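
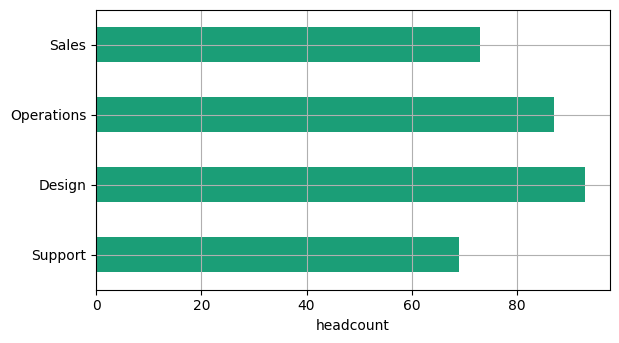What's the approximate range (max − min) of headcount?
≈ 20

Max Design ≈ 90, min Support ≈ 70; range ≈ 20.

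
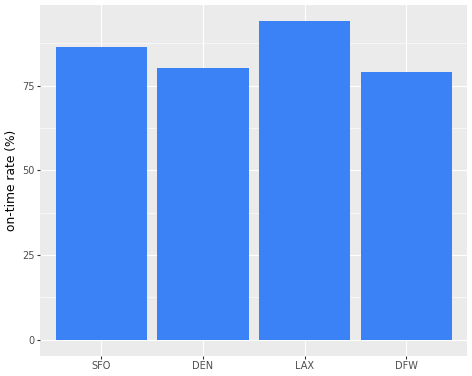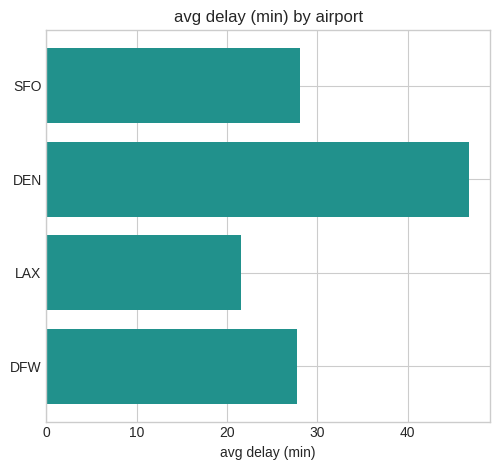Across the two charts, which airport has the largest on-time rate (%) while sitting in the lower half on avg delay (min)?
Chart 2 median avg delay (min) ≈ 30; below-median airports: LAX, DFW. Among those, LAX has the highest on-time rate (%) (≈ 90).

LAX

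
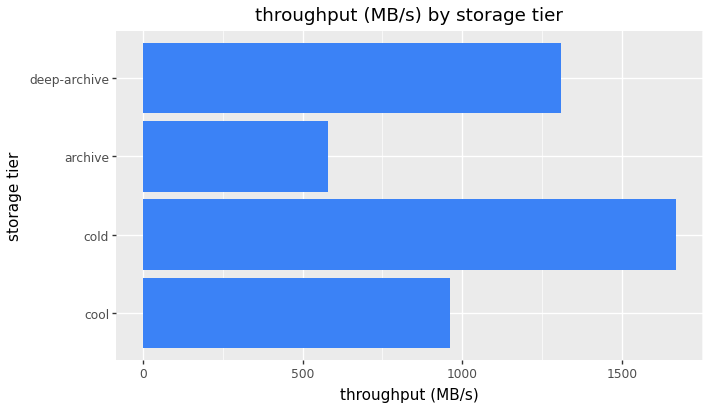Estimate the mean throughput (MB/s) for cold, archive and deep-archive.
≈ 1200

(1600 + 600 + 1400) / 3 ≈ 1200.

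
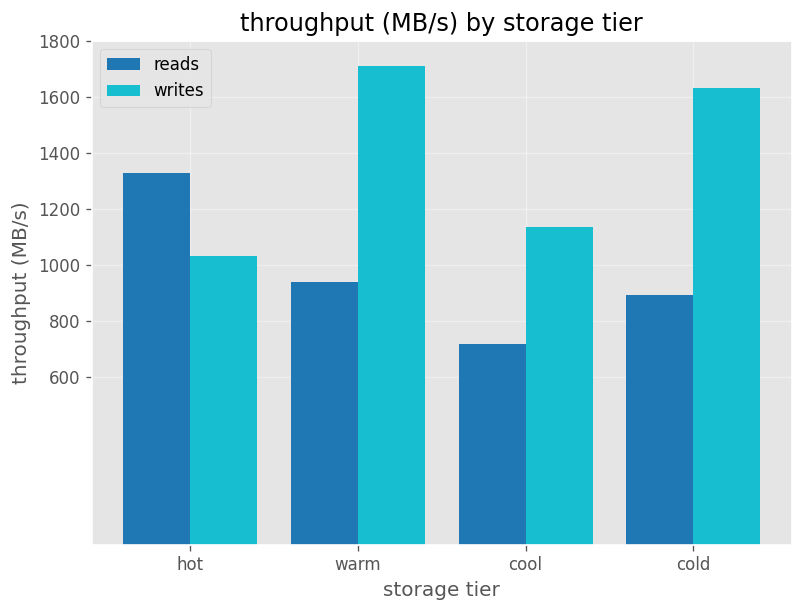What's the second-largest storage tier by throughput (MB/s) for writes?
cold

Top 3 for writes: warm ≈ 1800, cold ≈ 1600, cool ≈ 1200.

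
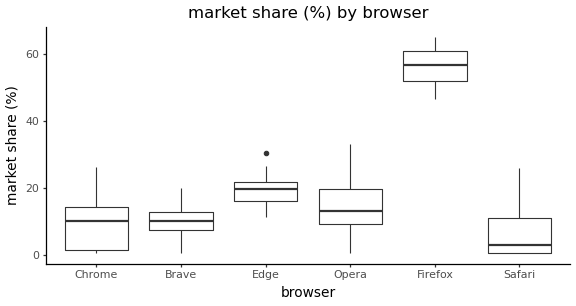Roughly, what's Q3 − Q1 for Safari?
≈ 10

Q3 ≈ 10, Q1 ≈ 0; IQR ≈ 10.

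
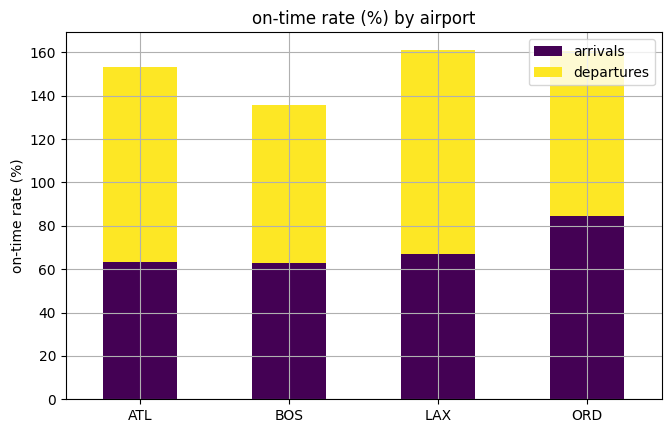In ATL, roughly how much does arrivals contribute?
≈ 60

arrivals top ≈ 60, bottom ≈ 0; segment ≈ 60.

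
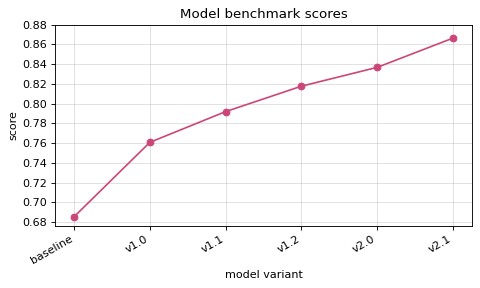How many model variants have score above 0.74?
Above 0.74: v1.0, v1.1, v1.2, v2.0, v2.1.

5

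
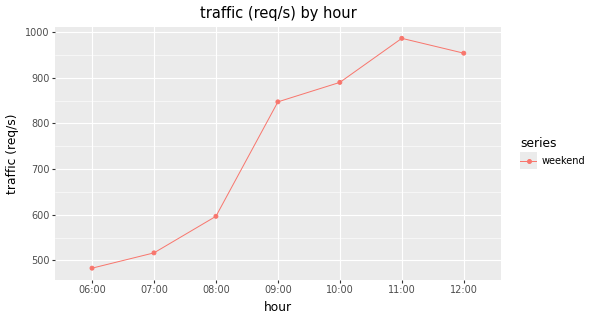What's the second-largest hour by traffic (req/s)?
12:00

Top 3: 11:00 ≈ 1000, 12:00 ≈ 950, 10:00 ≈ 900.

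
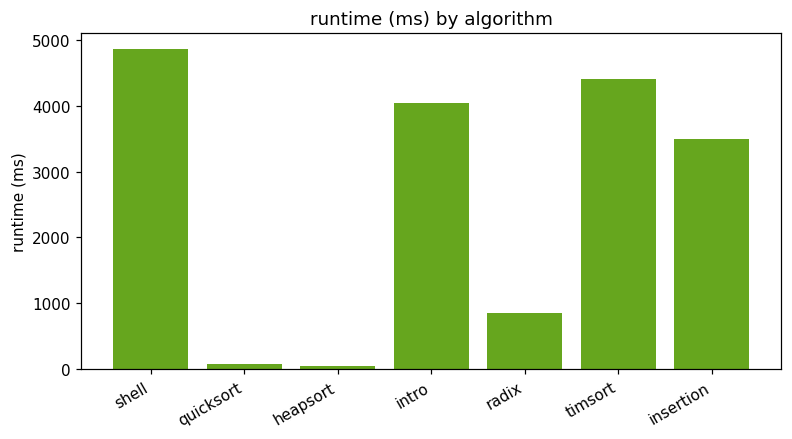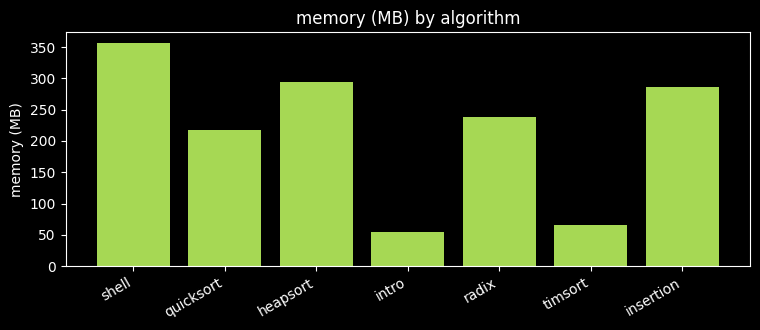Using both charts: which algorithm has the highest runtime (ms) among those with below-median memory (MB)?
timsort

Chart 2 median memory (MB) ≈ 250; below-median algorithms: quicksort, intro, timsort. Among those, timsort has the highest runtime (ms) (≈ 4500).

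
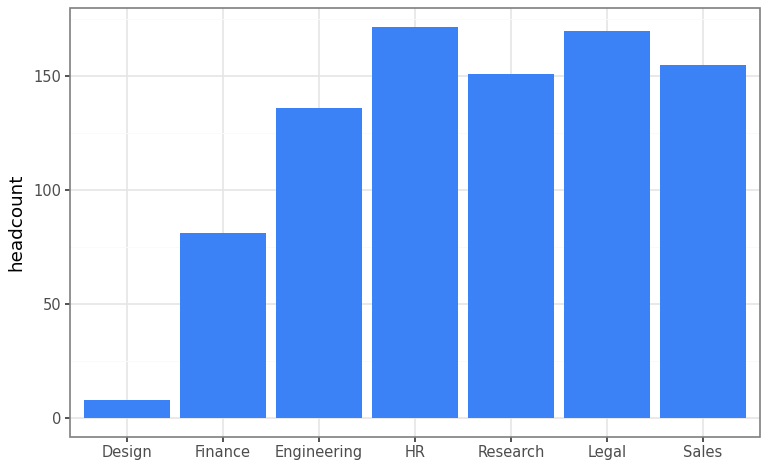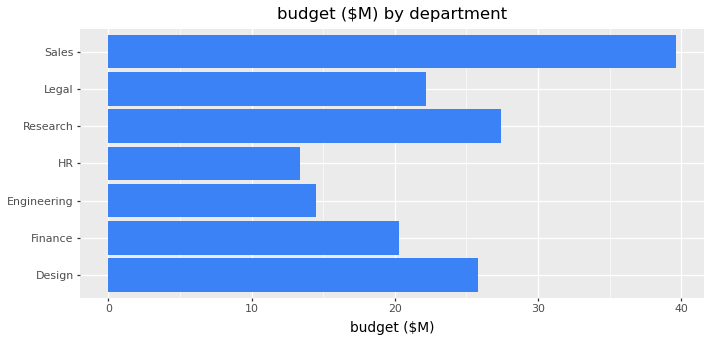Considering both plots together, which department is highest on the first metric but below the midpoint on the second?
HR

Chart 2 median budget ($M) ≈ 20; below-median departments: Finance, Engineering, HR. Among those, HR has the highest headcount (≈ 180).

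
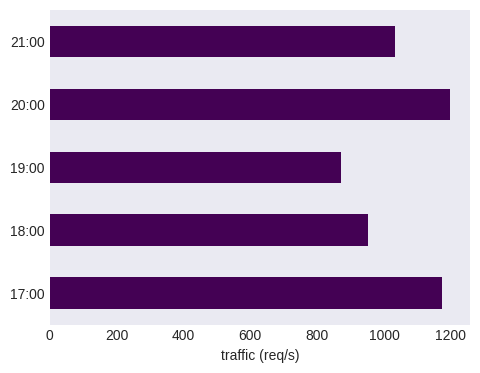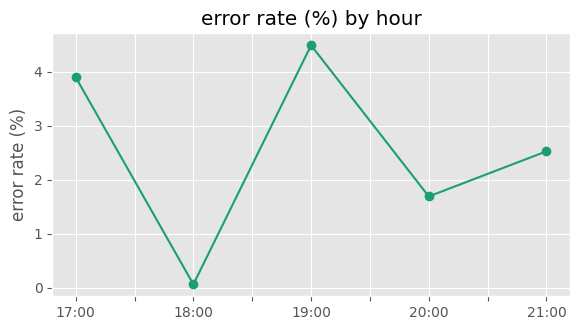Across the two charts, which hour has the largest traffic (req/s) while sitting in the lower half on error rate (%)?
20:00

Chart 2 median error rate (%) ≈ 2.5; below-median hours: 18:00, 20:00. Among those, 20:00 has the highest traffic (req/s) (≈ 1200).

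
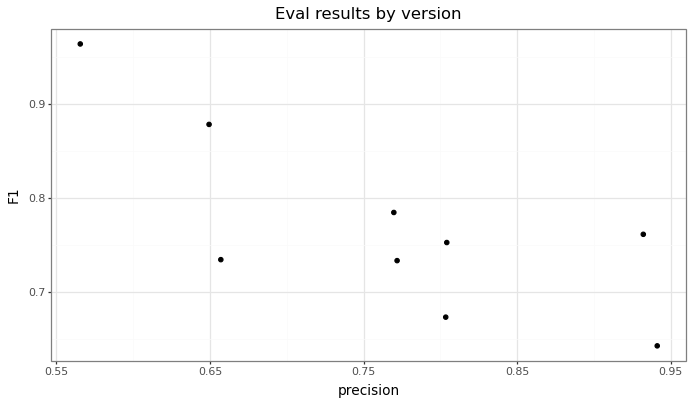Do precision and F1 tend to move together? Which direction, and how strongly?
negative, strong

Points are negatively correlated; strong (|r| ≈ 0.8).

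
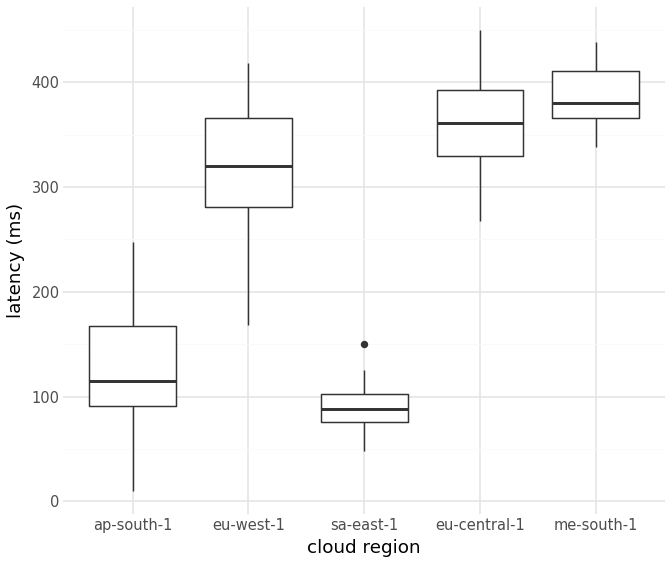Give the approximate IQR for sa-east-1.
≈ 25

Q3 ≈ 100, Q1 ≈ 75; IQR ≈ 25.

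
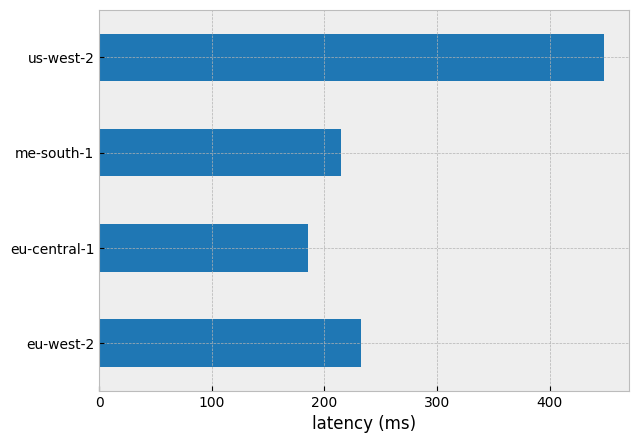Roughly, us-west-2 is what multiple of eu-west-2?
us-west-2 ≈ 450, eu-west-2 ≈ 250; 450/250 ≈ 1.8.

≈ 1.8×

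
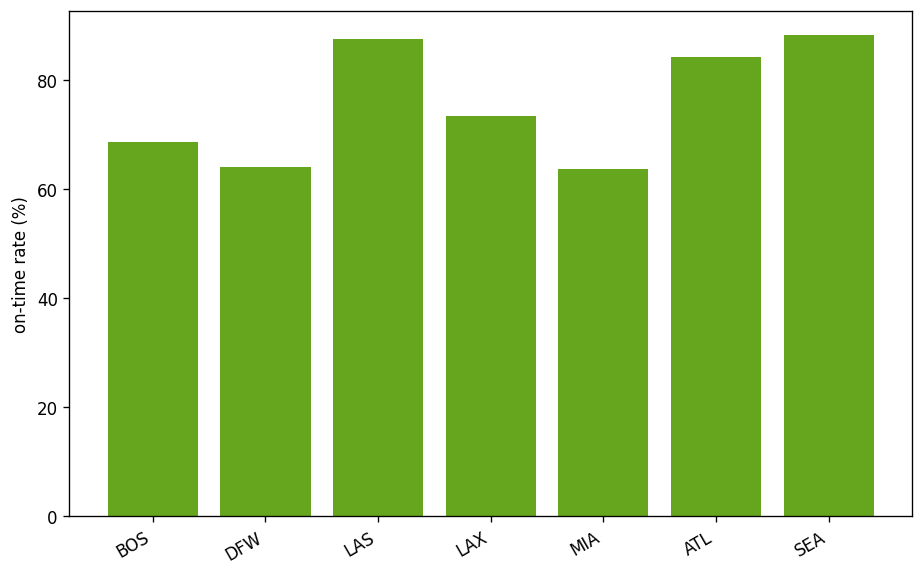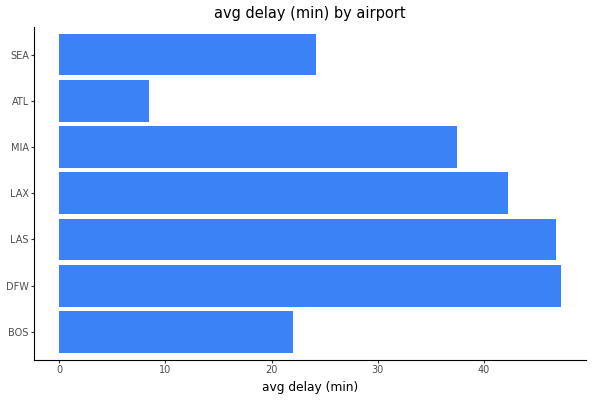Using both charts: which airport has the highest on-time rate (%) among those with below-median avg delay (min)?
SEA

Chart 2 median avg delay (min) ≈ 35; below-median airports: BOS, ATL, SEA. Among those, SEA has the highest on-time rate (%) (≈ 90).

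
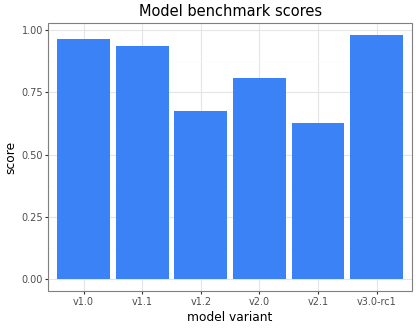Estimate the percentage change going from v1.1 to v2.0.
v1.1 ≈ 0.9, v2.0 ≈ 0.8; (0.8 − 0.9) / 0.9 ≈ -11.1%.

≈ -11.1%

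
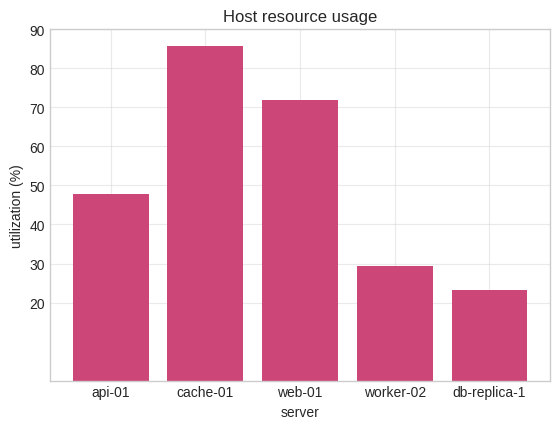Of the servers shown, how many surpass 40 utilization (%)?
Above 40: api-01, cache-01, web-01.

3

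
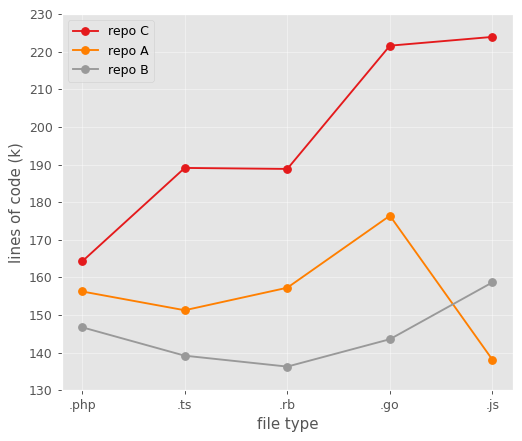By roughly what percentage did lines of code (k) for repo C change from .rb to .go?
≈ +15.8%

.rb ≈ 190, .go ≈ 220; (220 − 190) / 190 ≈ +15.8%.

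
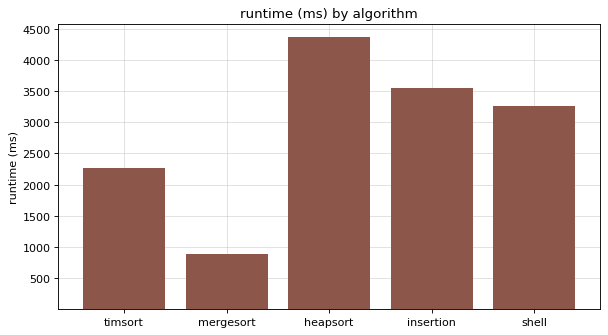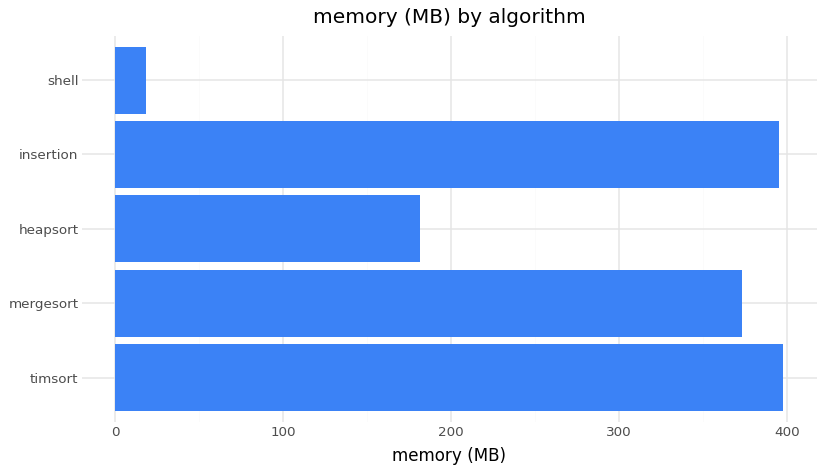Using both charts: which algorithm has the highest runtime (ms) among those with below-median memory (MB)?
Chart 2 median memory (MB) ≈ 350; below-median algorithms: heapsort, shell. Among those, heapsort has the highest runtime (ms) (≈ 4500).

heapsort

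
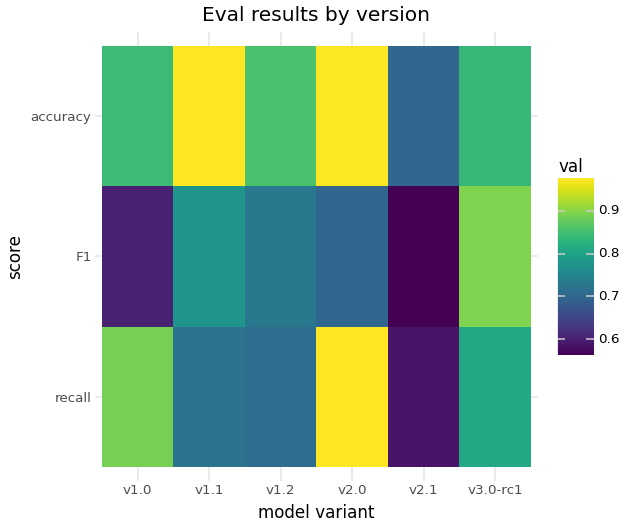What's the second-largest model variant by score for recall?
Top 3 for recall: v2.0 ≈ 1.00, v1.0 ≈ 0.90, v3.0-rc1 ≈ 0.80.

v1.0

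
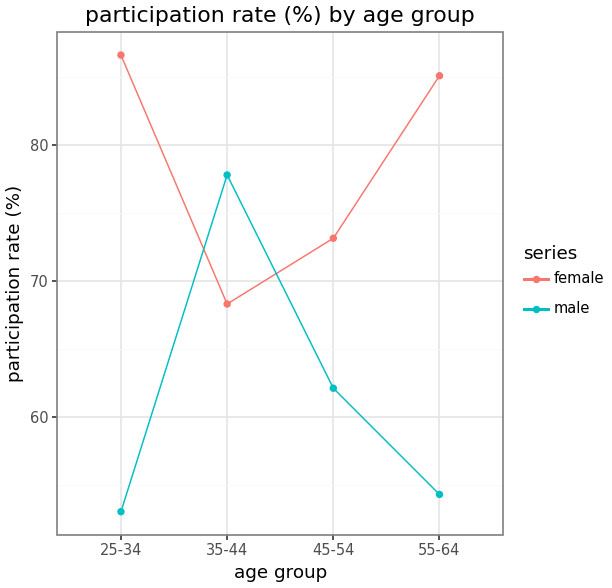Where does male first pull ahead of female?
25-34: male ≈ 55 vs female ≈ 85 (not yet); 35-44: male ≈ 80 vs female ≈ 70 (first crossover).

35-44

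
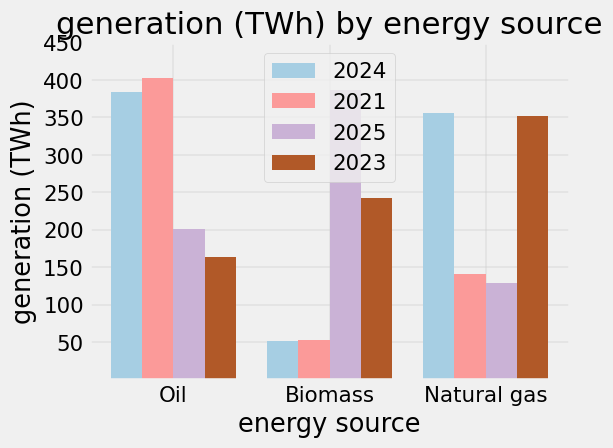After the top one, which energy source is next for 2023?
Top 3 for 2023: Natural gas ≈ 350, Biomass ≈ 250, Oil ≈ 150.

Biomass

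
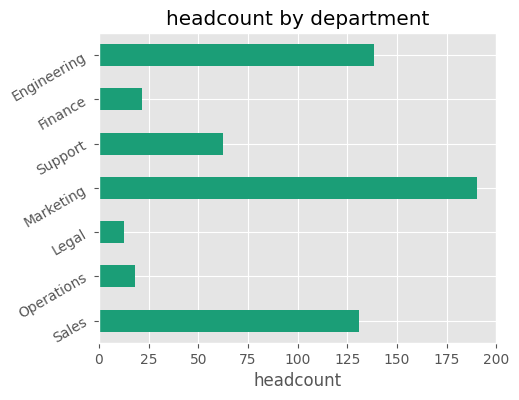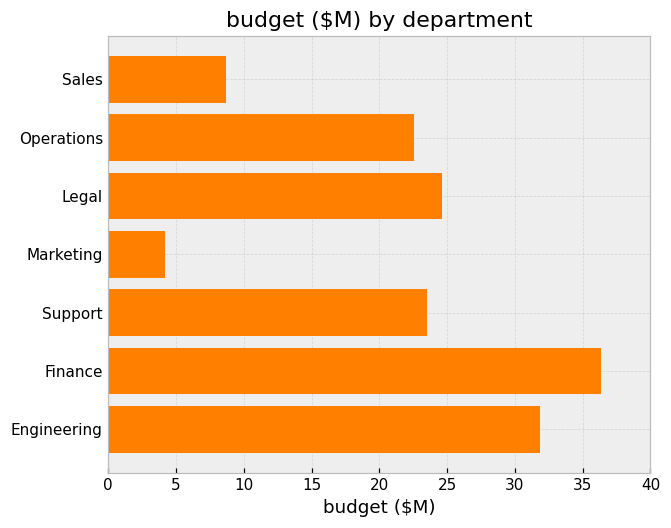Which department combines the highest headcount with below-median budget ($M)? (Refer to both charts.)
Chart 2 median budget ($M) ≈ 25; below-median departments: Sales, Operations, Marketing. Among those, Marketing has the highest headcount (≈ 200).

Marketing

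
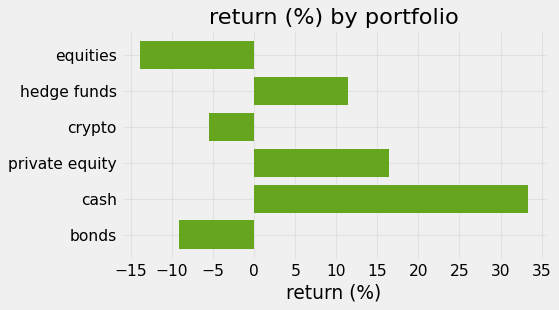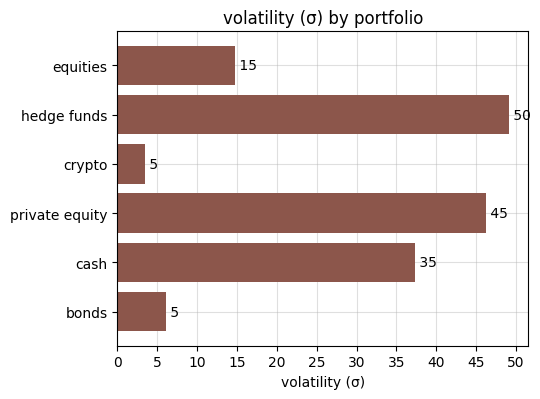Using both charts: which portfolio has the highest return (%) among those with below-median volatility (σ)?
Chart 2 median volatility (σ) ≈ 25; below-median portfolios: equities, crypto, bonds. Among those, crypto has the highest return (%) (≈ -5).

crypto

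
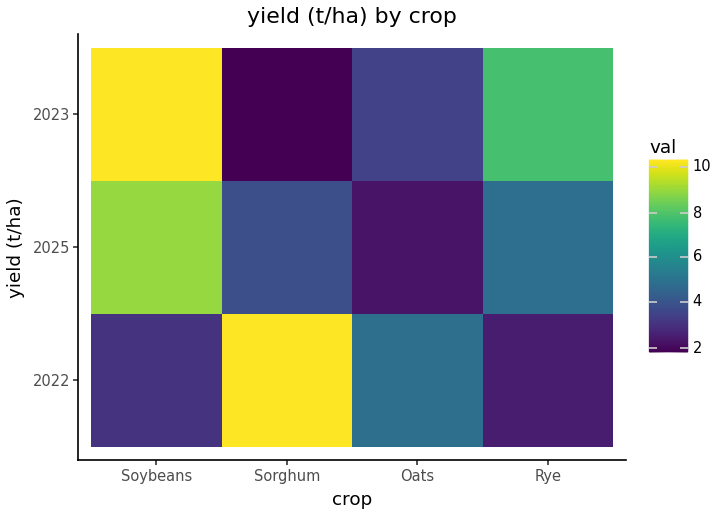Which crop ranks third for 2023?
Oats

Top 4 for 2023: Soybeans ≈ 10, Rye ≈ 8, Oats ≈ 3, Sorghum ≈ 2.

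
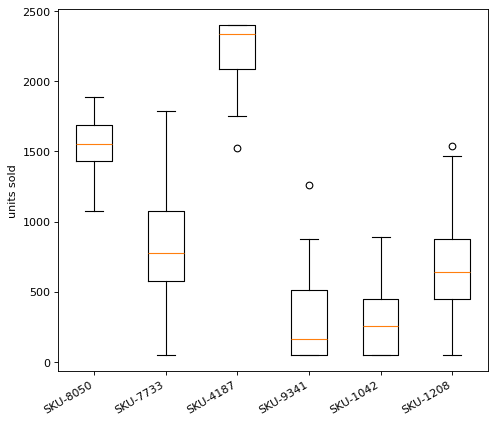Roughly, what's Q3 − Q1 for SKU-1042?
Q3 ≈ 400, Q1 ≈ 0; IQR ≈ 400.

≈ 400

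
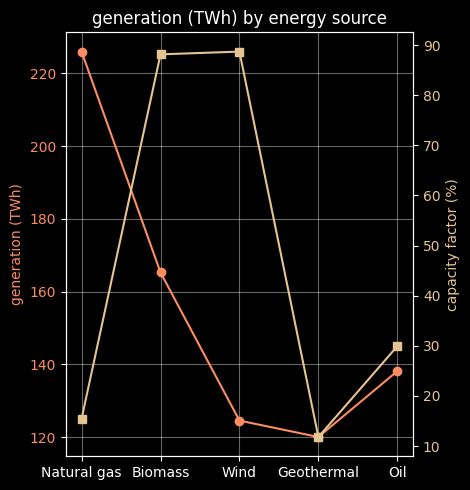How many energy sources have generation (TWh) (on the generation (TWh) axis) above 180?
1

Above 180: Natural gas.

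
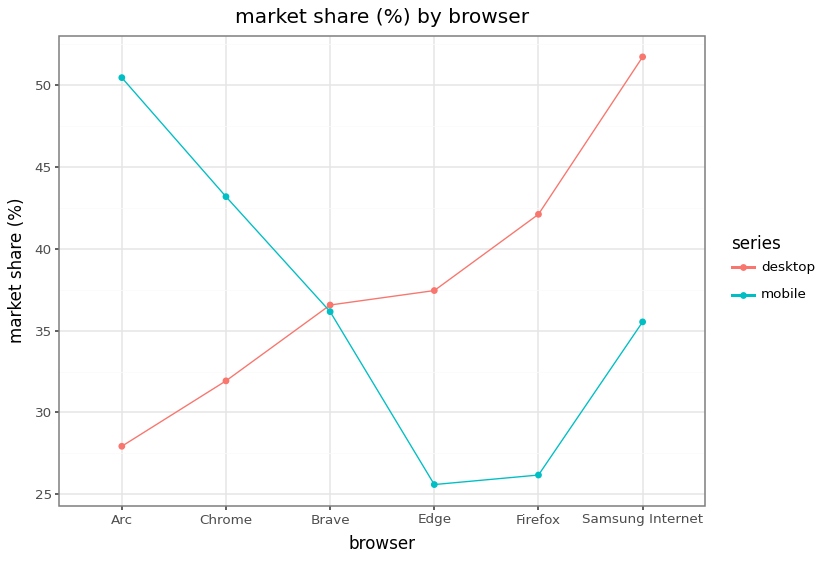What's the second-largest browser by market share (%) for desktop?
Firefox

Top 3 for desktop: Samsung Internet ≈ 50, Firefox ≈ 40, Edge ≈ 35.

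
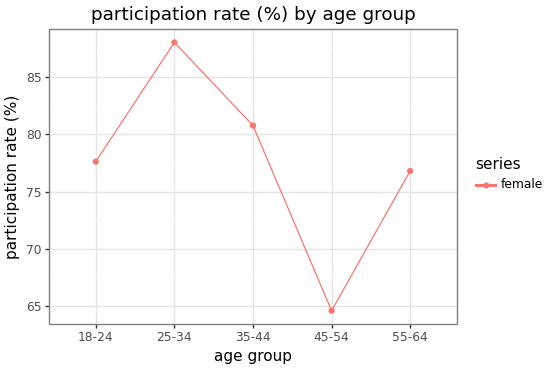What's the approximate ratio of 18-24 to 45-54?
18-24 ≈ 78, 45-54 ≈ 64; 78/64 ≈ 1.22.

≈ 1.22×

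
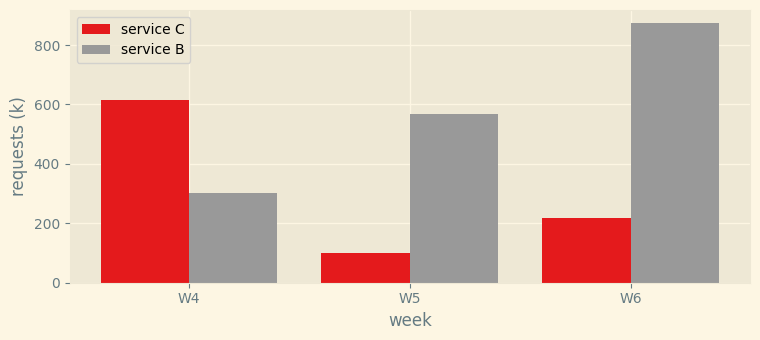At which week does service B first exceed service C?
W5

W4: service B ≈ 300 vs service C ≈ 600 (not yet); W5: service B ≈ 600 vs service C ≈ 100 (first crossover).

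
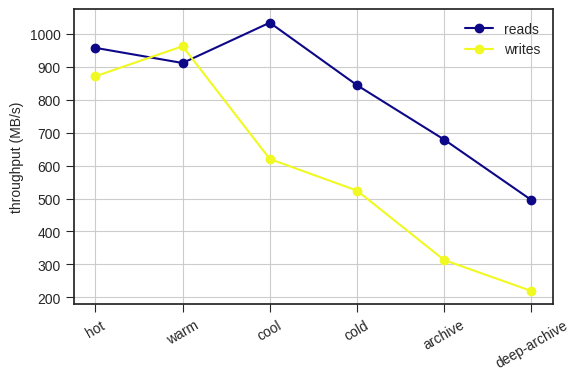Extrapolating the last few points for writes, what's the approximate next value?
≈ 50

Last three: 500, 300, 200 → slope ≈ -150/step → next ≈ 50.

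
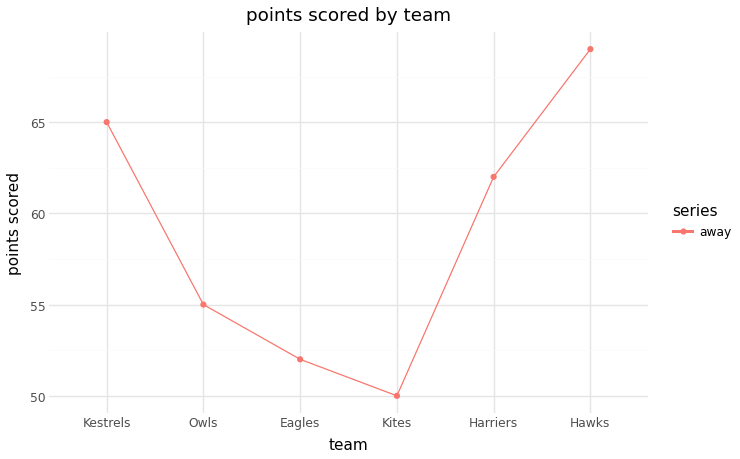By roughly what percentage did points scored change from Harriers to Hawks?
≈ +9.7%

Harriers ≈ 62, Hawks ≈ 68; (68 − 62) / 62 ≈ +9.7%.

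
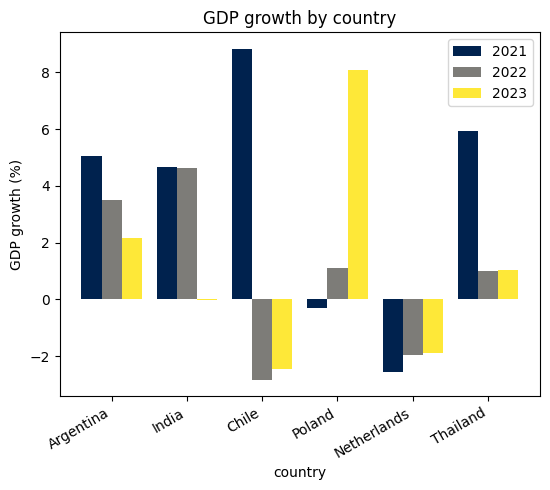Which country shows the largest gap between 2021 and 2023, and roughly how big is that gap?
Chile: 2021 ≈ 9, 2023 ≈ -2 → gap ≈ 11. Next-largest (Poland) is only ≈ 8.

Chile, ≈ 11 %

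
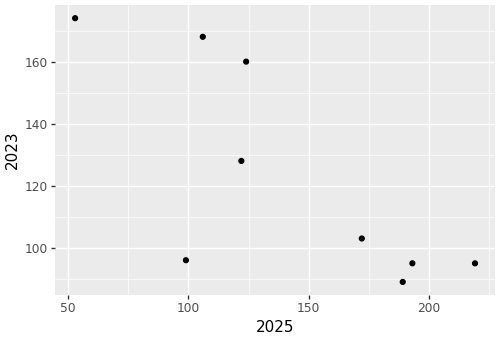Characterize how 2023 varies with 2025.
Points are negatively correlated; strong (|r| ≈ 0.8).

negative, strong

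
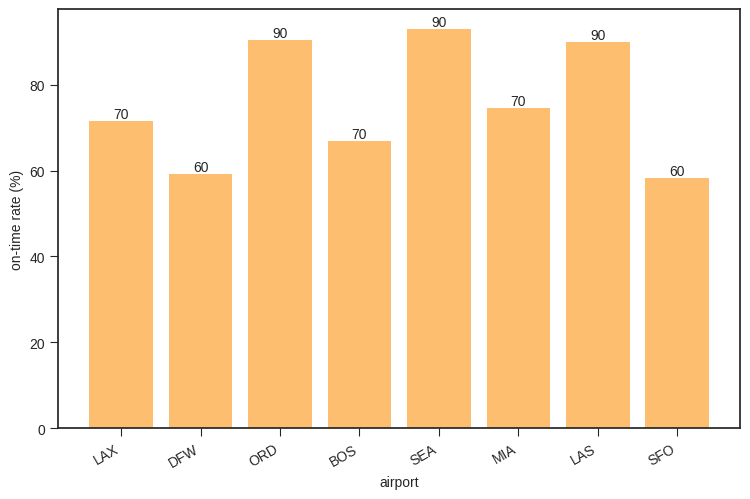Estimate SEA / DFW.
SEA ≈ 90, DFW ≈ 60; 90/60 ≈ 1.5.

≈ 1.5×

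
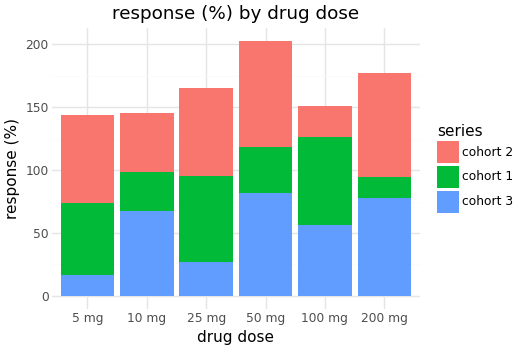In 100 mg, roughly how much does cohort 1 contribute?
≈ 60

cohort 1 top ≈ 120, bottom ≈ 60; segment ≈ 60.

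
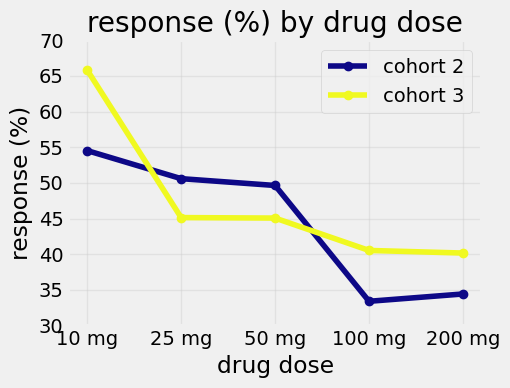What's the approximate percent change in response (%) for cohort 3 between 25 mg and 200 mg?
≈ -11.1%

25 mg ≈ 45, 200 mg ≈ 40; (40 − 45) / 45 ≈ -11.1%.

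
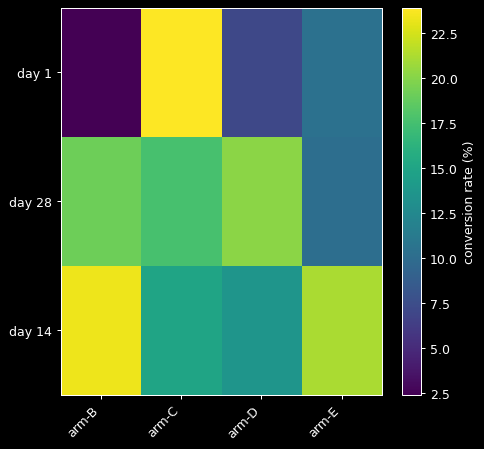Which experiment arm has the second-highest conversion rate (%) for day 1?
arm-E

Top 3 for day 1: arm-C ≈ 24, arm-E ≈ 10, arm-D ≈ 8.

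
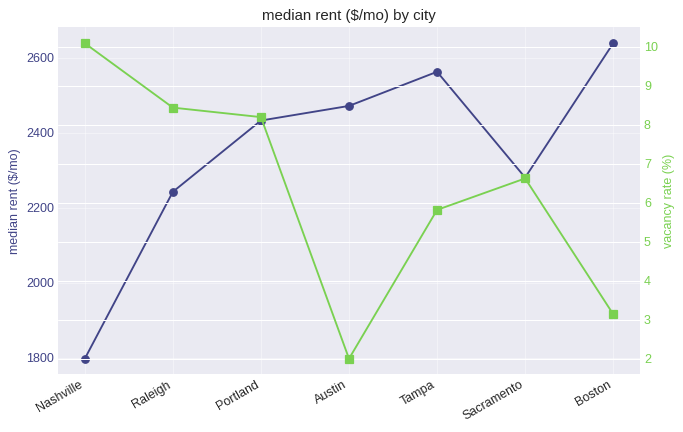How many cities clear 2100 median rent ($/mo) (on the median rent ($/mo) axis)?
Above 2100: Raleigh, Portland, Austin, Tampa, Sacramento, Boston.

6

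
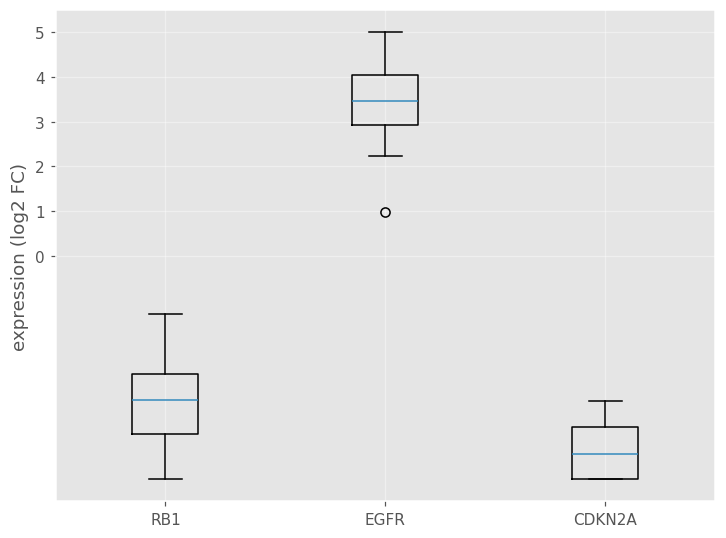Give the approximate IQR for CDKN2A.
Q3 ≈ -4, Q1 ≈ -5; IQR ≈ 1.

≈ 1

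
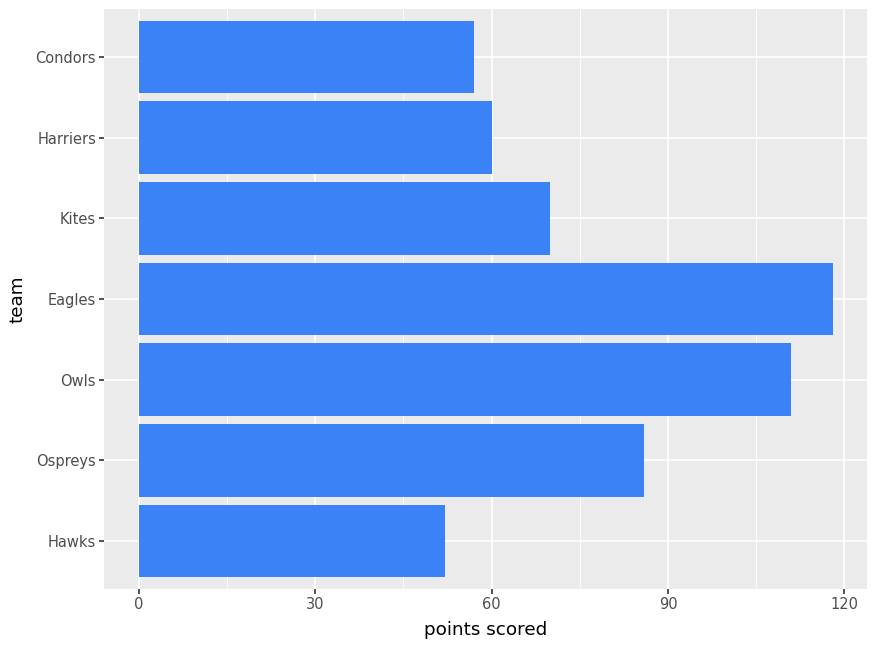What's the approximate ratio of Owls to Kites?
Owls ≈ 110, Kites ≈ 70; 110/70 ≈ 1.57.

≈ 1.57×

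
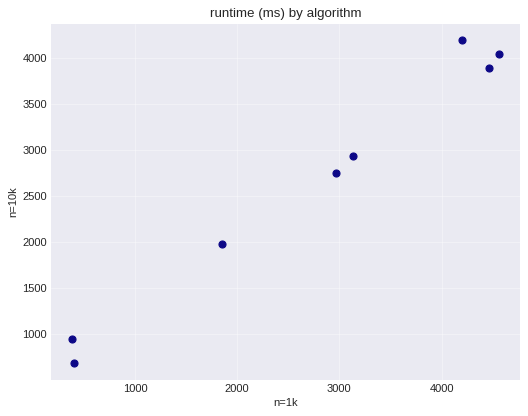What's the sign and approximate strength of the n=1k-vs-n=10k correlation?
Points are positively correlated; strong (|r| ≈ 1.0).

positive, strong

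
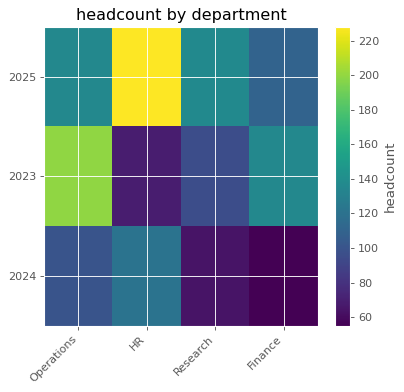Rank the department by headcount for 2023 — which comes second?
Top 3 for 2023: Operations ≈ 200, Finance ≈ 140, Research ≈ 100.

Finance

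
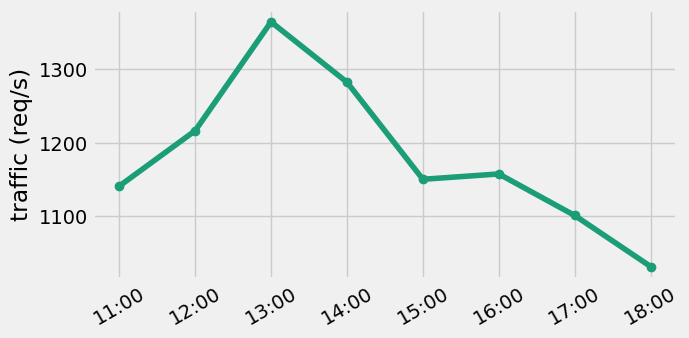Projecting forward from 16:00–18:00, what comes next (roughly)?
≈ 1000

Last three: 1150, 1100, 1050 → slope ≈ -50/step → next ≈ 1000.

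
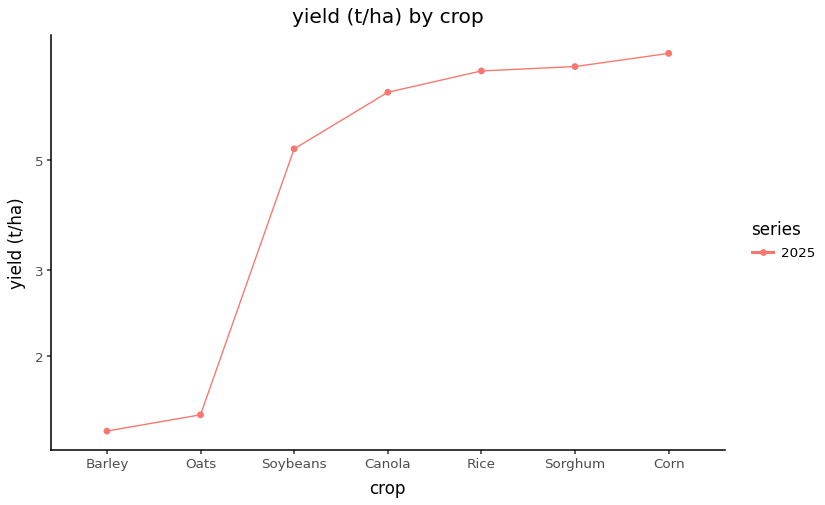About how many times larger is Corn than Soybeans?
≈ 1.6×

Corn ≈ 8, Soybeans ≈ 5; 8/5 ≈ 1.6.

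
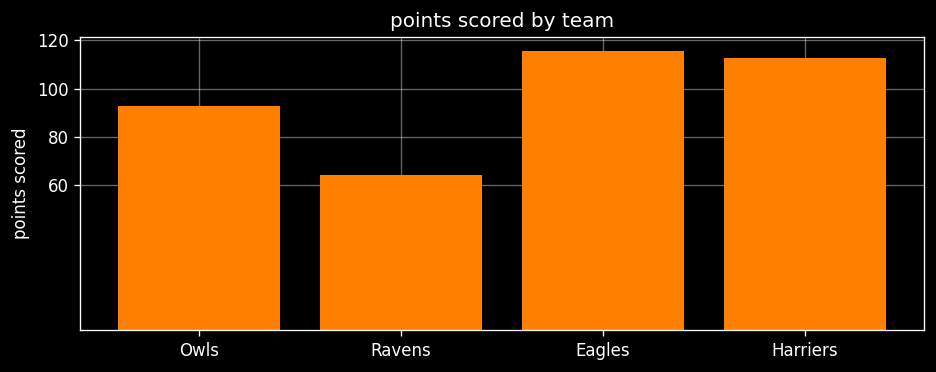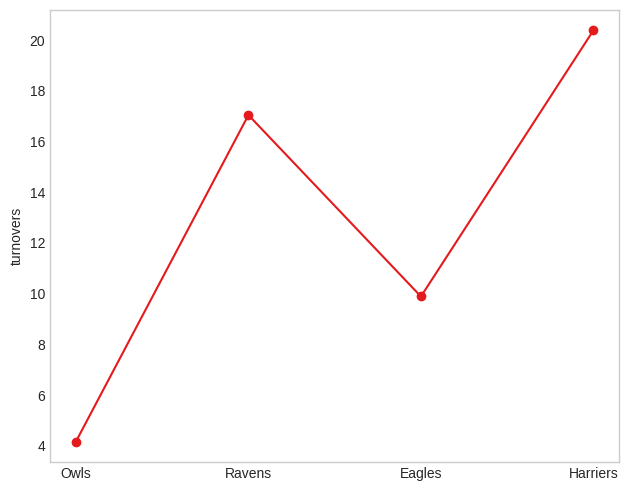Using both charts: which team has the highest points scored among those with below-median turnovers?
Eagles

Chart 2 median turnovers ≈ 14; below-median teams: Owls, Eagles. Among those, Eagles has the highest points scored (≈ 120).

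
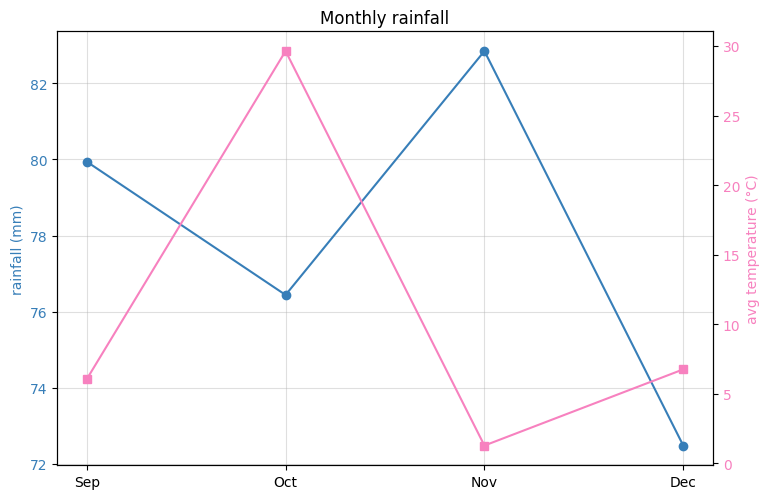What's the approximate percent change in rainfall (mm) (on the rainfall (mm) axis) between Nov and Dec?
≈ -13.3%

Nov ≈ 83, Dec ≈ 72; (72 − 83) / 83 ≈ -13.3%.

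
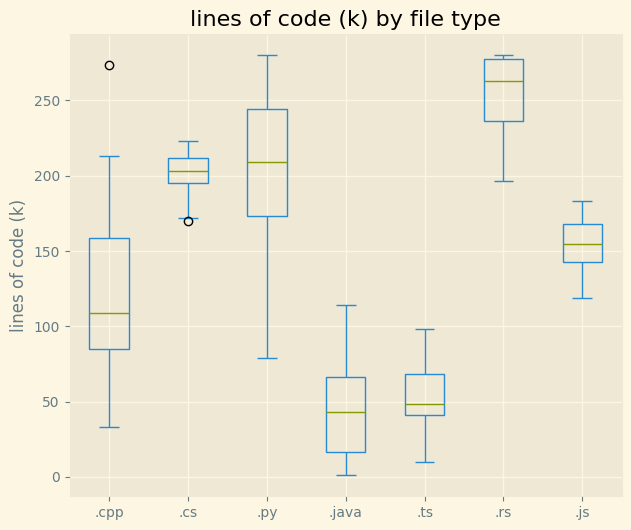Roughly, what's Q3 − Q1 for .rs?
Q3 ≈ 280, Q1 ≈ 240; IQR ≈ 40.

≈ 40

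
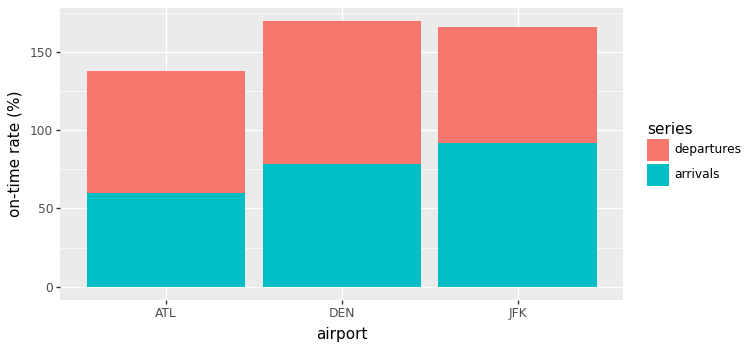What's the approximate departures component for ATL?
departures top ≈ 140, bottom ≈ 60; segment ≈ 80.

≈ 80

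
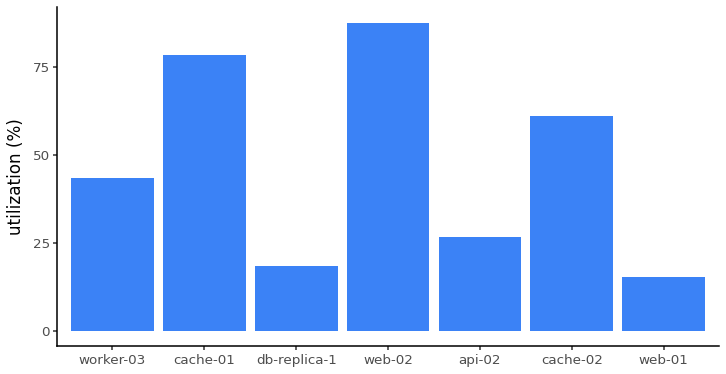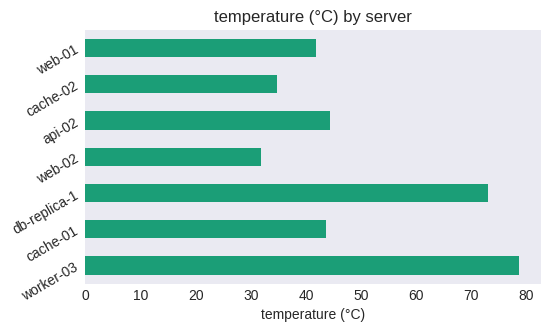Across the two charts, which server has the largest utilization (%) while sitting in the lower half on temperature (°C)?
web-02

Chart 2 median temperature (°C) ≈ 40; below-median servers: web-02, cache-02, web-01. Among those, web-02 has the highest utilization (%) (≈ 90).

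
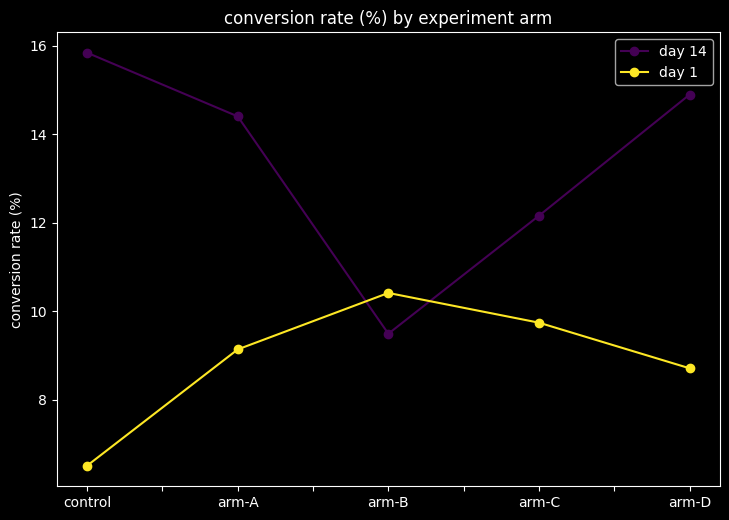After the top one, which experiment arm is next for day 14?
arm-D

Top 3 for day 14: control ≈ 16, arm-D ≈ 15, arm-A ≈ 14.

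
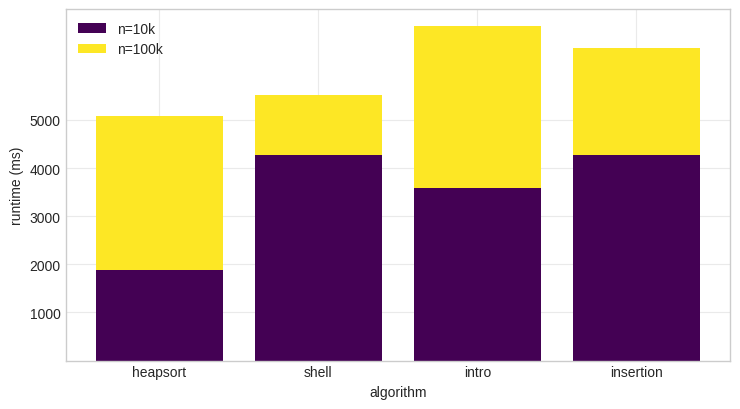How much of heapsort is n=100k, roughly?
n=100k top ≈ 5000, bottom ≈ 2000; segment ≈ 3000.

≈ 3000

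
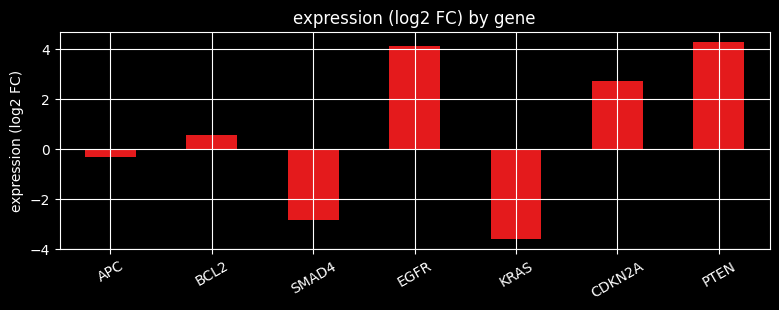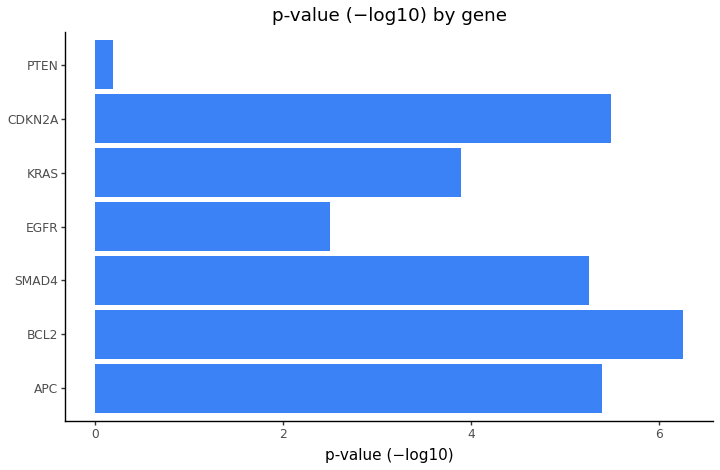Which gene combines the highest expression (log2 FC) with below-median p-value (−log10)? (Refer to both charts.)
Chart 2 median p-value (−log10) ≈ 5; below-median genes: EGFR, KRAS, PTEN. Among those, PTEN has the highest expression (log2 FC) (≈ 4.5).

PTEN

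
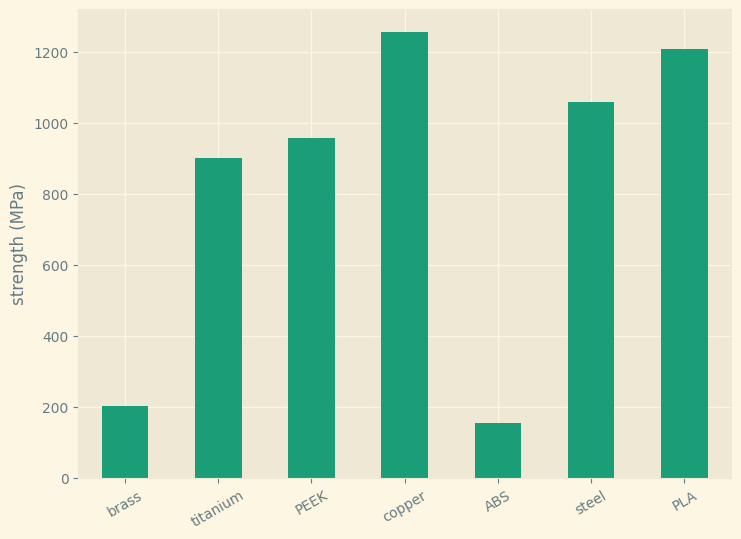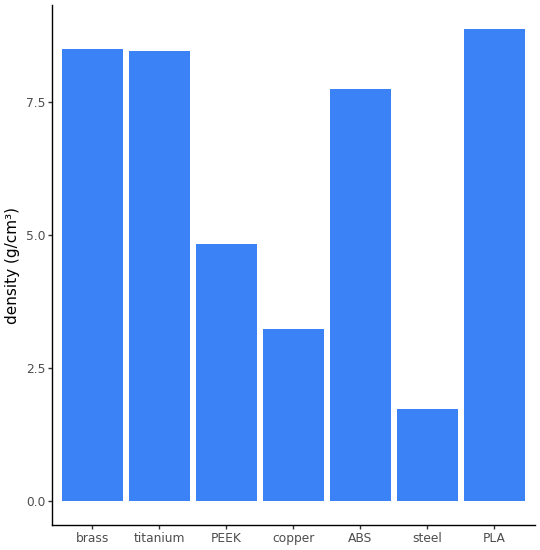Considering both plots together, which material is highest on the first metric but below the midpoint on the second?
Chart 2 median density (g/cm³) ≈ 8; below-median materials: PEEK, copper, steel. Among those, copper has the highest strength (MPa) (≈ 1200).

copper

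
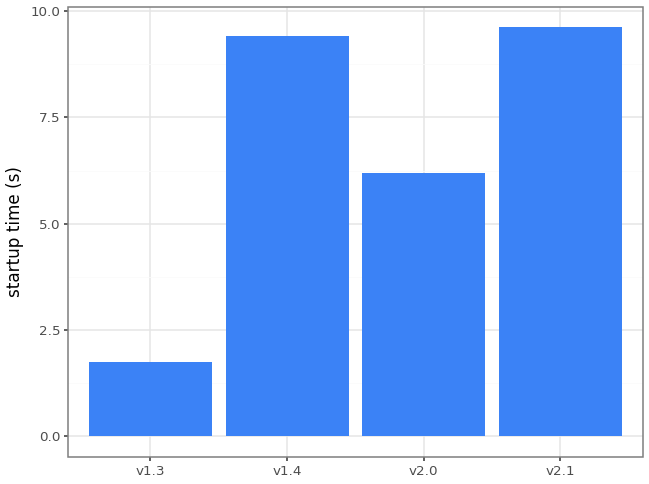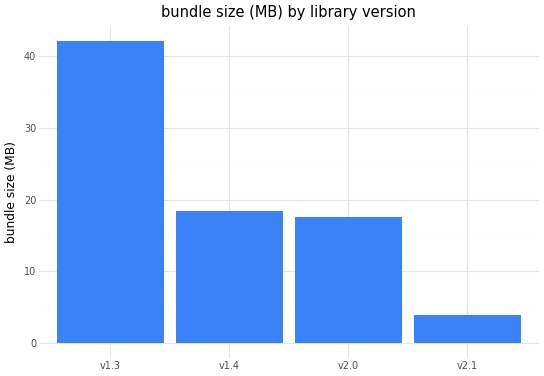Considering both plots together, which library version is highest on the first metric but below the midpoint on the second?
Chart 2 median bundle size (MB) ≈ 20; below-median library versions: v2.0, v2.1. Among those, v2.1 has the highest startup time (s) (≈ 10).

v2.1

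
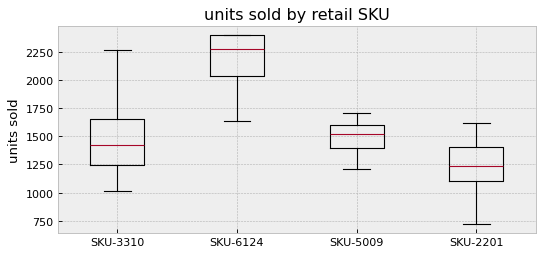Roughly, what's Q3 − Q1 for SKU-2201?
≈ 300

Q3 ≈ 1400, Q1 ≈ 1100; IQR ≈ 300.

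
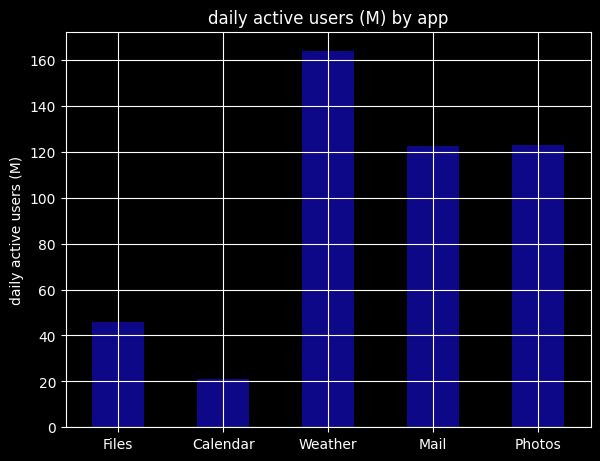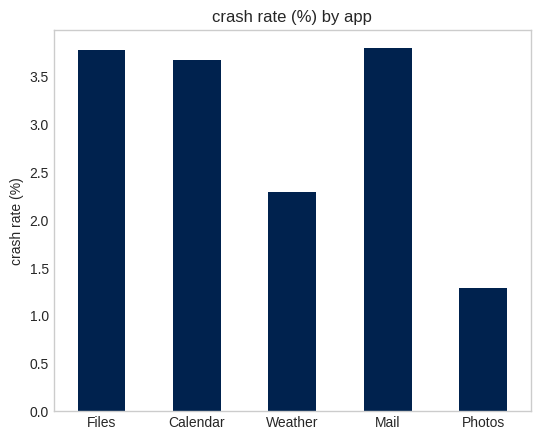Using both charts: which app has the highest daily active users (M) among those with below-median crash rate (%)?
Chart 2 median crash rate (%) ≈ 3.5; below-median apps: Weather, Photos. Among those, Weather has the highest daily active users (M) (≈ 160).

Weather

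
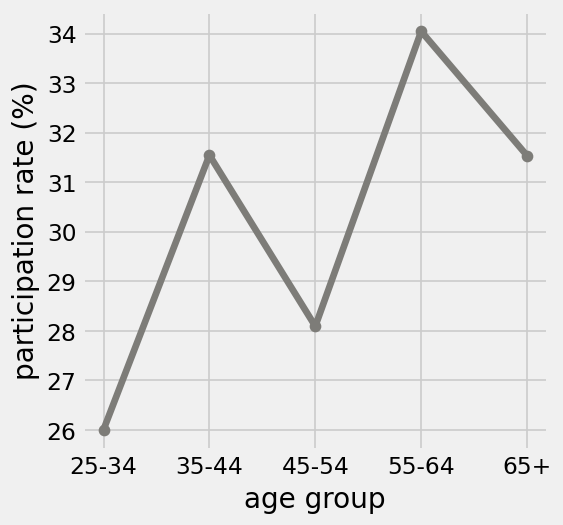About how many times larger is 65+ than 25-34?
65+ ≈ 32, 25-34 ≈ 26; 32/26 ≈ 1.23.

≈ 1.23×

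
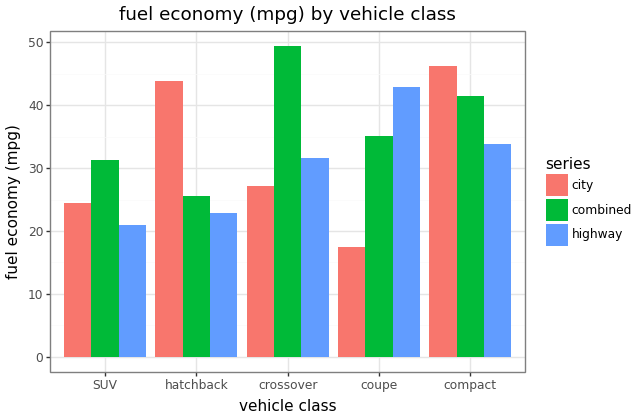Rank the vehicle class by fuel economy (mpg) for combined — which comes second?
Top 3 for combined: crossover ≈ 50, compact ≈ 40, coupe ≈ 35.

compact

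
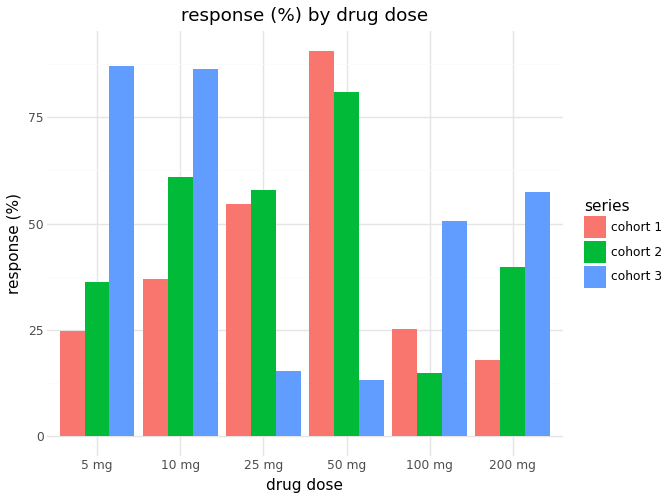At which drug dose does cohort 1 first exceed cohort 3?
25 mg

10 mg: cohort 1 ≈ 40 vs cohort 3 ≈ 90 (not yet); 25 mg: cohort 1 ≈ 50 vs cohort 3 ≈ 20 (first crossover).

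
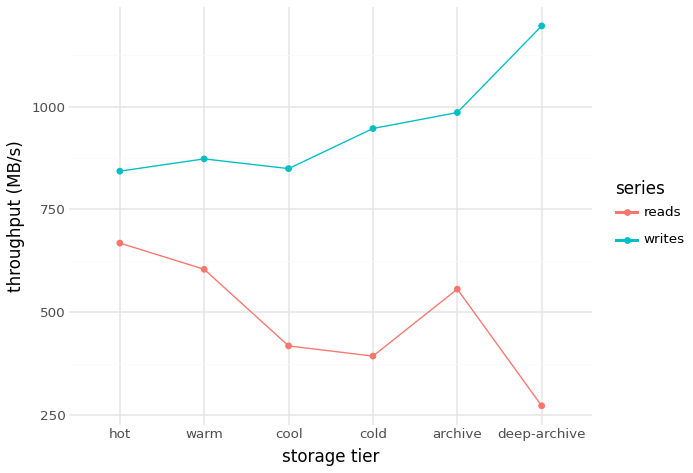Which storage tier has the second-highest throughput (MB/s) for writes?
archive

Top 3 for writes: deep-archive ≈ 1200, archive ≈ 1000, cold ≈ 900.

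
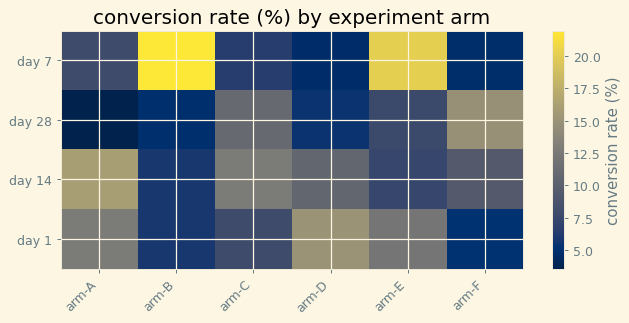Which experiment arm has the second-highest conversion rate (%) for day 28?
arm-C

Top 3 for day 28: arm-F ≈ 14, arm-C ≈ 10, arm-E ≈ 8.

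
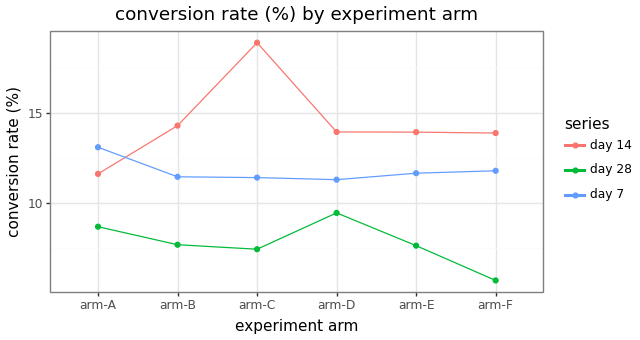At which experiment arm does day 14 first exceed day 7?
arm-B

arm-A: day 14 ≈ 12 vs day 7 ≈ 14 (not yet); arm-B: day 14 ≈ 14 vs day 7 ≈ 12 (first crossover).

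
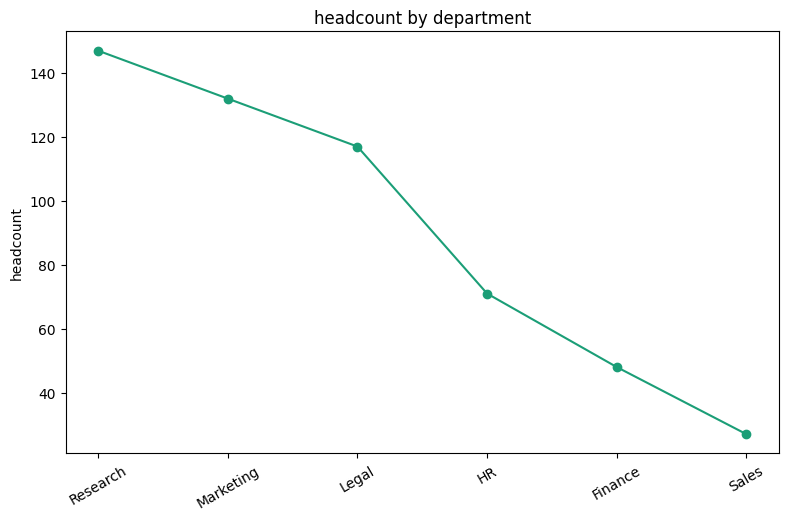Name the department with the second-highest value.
Marketing

Top 3: Research ≈ 150, Marketing ≈ 130, Legal ≈ 120.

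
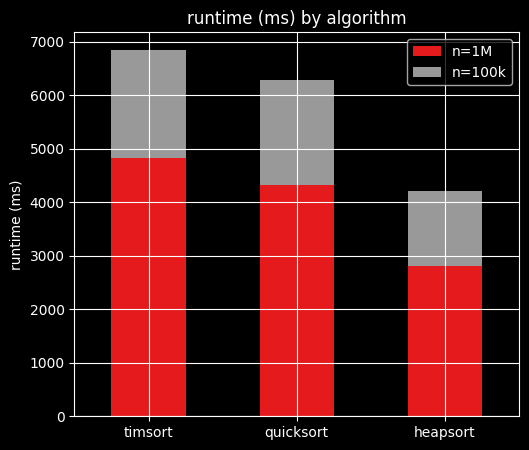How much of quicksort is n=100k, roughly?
n=100k top ≈ 6000, bottom ≈ 4000; segment ≈ 2000.

≈ 2000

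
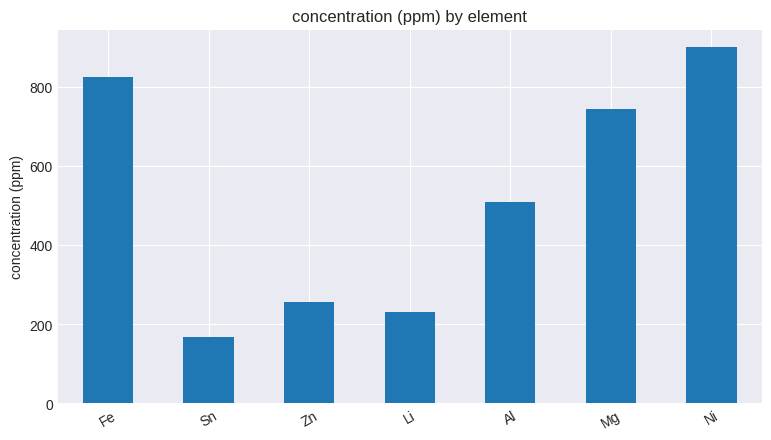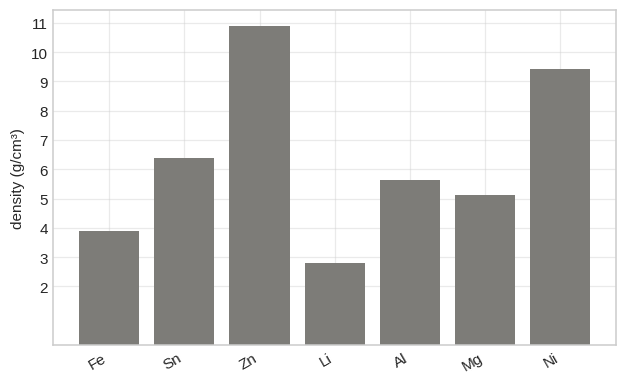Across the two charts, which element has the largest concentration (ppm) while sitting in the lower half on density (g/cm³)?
Chart 2 median density (g/cm³) ≈ 6; below-median elements: Fe, Li, Mg. Among those, Fe has the highest concentration (ppm) (≈ 800).

Fe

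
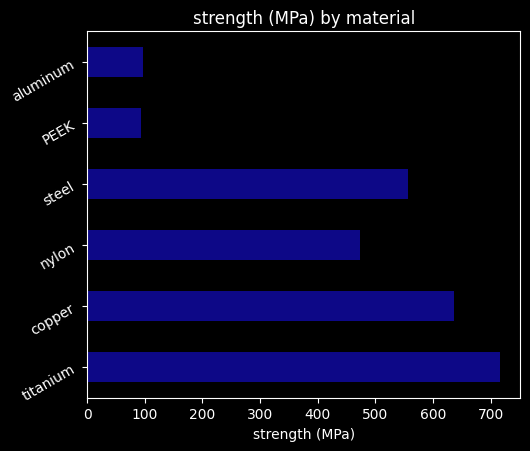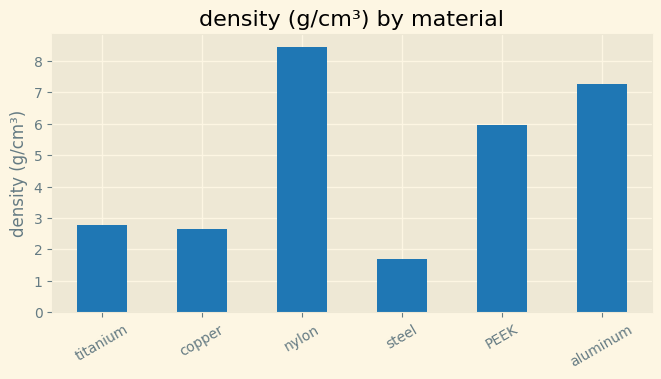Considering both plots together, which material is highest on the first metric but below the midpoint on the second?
titanium

Chart 2 median density (g/cm³) ≈ 4; below-median materials: titanium, copper, steel. Among those, titanium has the highest strength (MPa) (≈ 700).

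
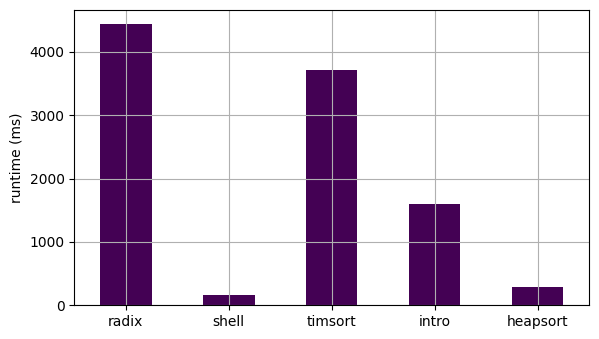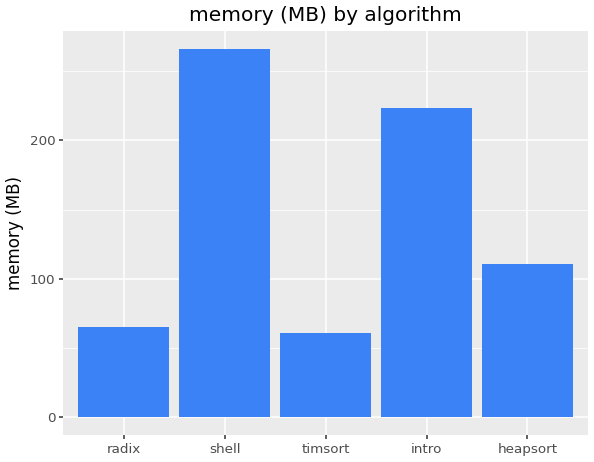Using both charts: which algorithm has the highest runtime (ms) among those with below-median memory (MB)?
Chart 2 median memory (MB) ≈ 100; below-median algorithms: radix, timsort. Among those, radix has the highest runtime (ms) (≈ 4500).

radix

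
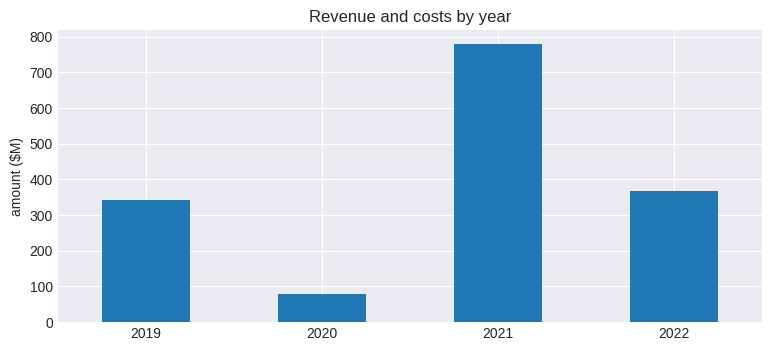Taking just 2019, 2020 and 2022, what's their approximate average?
≈ 267

(300 + 100 + 400) / 3 ≈ 267.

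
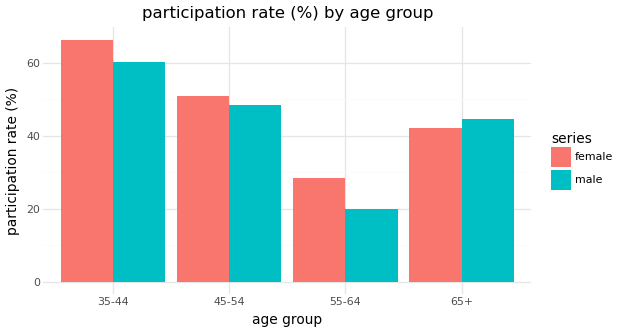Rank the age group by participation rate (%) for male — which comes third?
Top 4 for male: 35-44 ≈ 60, 45-54 ≈ 50, 65+ ≈ 40, 55-64 ≈ 20.

65+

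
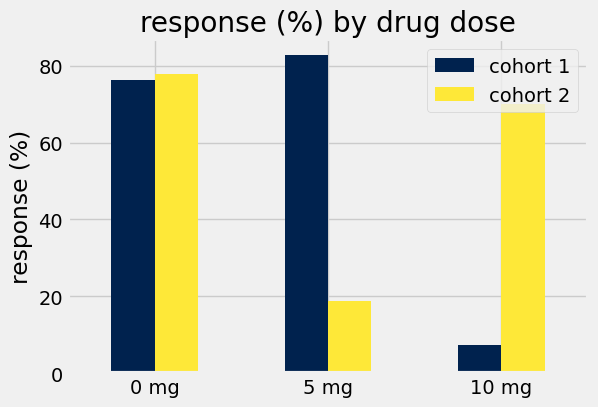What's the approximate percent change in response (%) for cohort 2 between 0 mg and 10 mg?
≈ -12.5%

0 mg ≈ 80, 10 mg ≈ 70; (70 − 80) / 80 ≈ -12.5%.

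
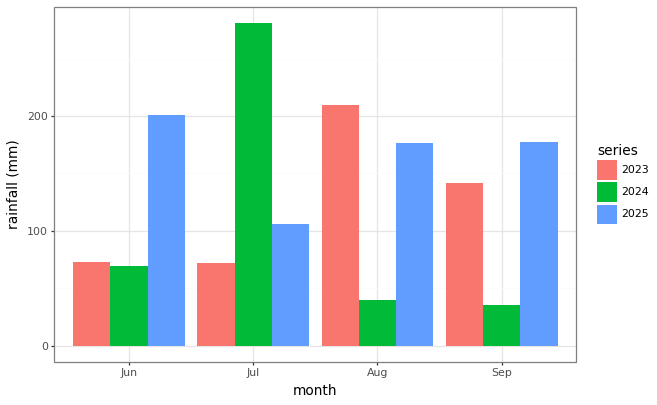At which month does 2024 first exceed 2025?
Jun: 2024 ≈ 75 vs 2025 ≈ 200 (not yet); Jul: 2024 ≈ 275 vs 2025 ≈ 100 (first crossover).

Jul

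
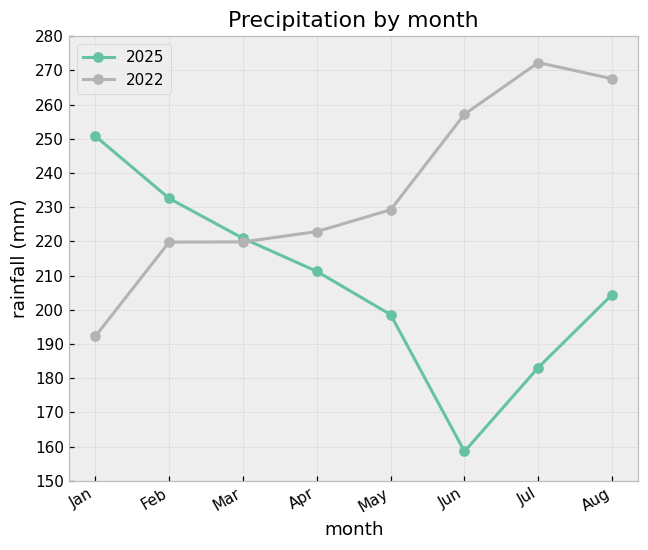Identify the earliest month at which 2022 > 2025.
Mar: 2022 ≈ 220 vs 2025 ≈ 220 (not yet); Apr: 2022 ≈ 220 vs 2025 ≈ 210 (first crossover).

Apr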